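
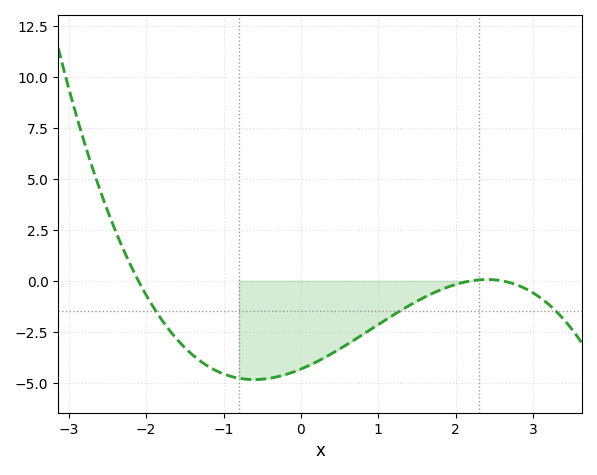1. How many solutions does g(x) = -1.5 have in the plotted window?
3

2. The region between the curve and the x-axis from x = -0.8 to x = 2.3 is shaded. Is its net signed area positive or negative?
negative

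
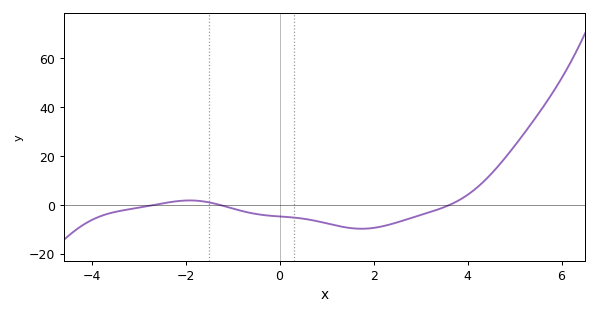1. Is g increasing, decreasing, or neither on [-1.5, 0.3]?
decreasing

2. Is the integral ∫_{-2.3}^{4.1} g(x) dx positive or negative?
negative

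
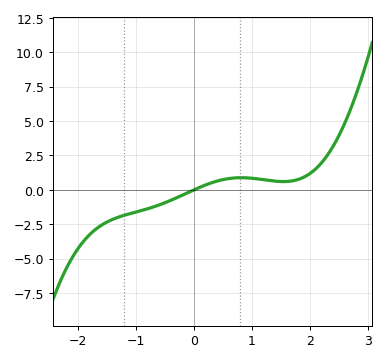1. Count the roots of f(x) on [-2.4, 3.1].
1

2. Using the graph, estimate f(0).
0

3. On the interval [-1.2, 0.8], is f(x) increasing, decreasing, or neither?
increasing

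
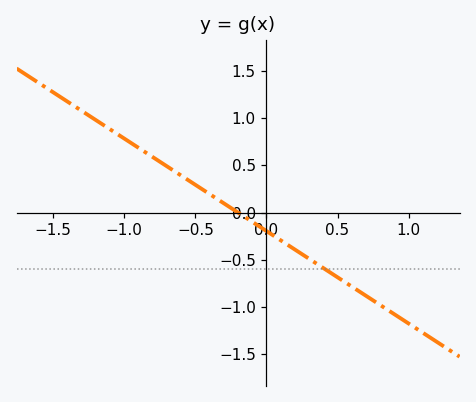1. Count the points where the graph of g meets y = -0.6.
1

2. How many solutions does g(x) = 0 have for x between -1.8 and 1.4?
1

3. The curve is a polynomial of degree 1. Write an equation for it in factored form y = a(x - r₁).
y = -0.98(x + 0.2)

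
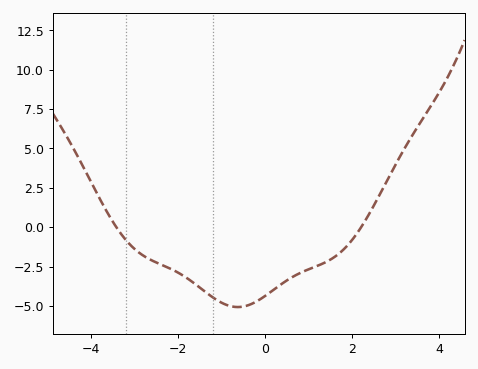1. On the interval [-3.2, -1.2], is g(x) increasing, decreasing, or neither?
decreasing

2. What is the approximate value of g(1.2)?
-2.46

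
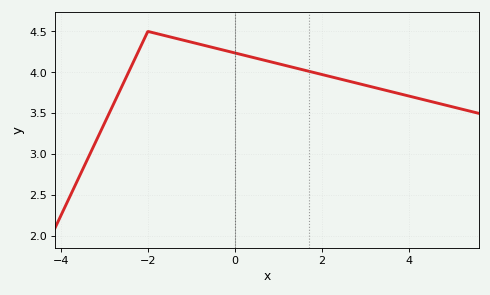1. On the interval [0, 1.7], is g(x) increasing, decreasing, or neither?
decreasing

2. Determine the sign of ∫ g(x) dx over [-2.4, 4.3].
positive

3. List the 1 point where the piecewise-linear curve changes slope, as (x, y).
(-2, 4.5)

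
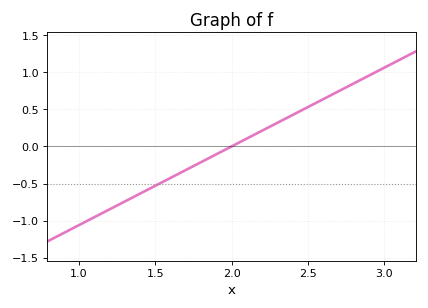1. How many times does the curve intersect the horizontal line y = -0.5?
1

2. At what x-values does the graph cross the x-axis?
2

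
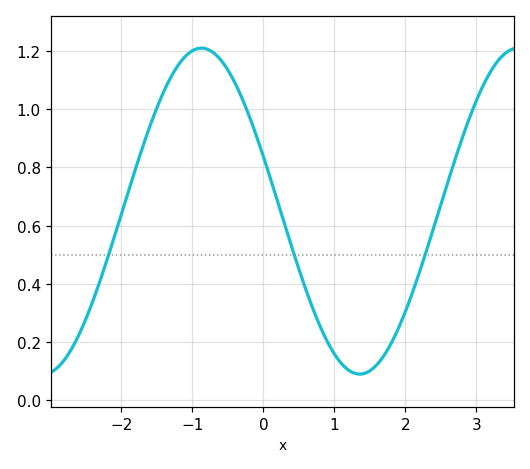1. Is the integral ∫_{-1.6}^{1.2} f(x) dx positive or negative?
positive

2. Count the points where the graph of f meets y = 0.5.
3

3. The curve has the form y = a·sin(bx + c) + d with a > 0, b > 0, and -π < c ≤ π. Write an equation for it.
y = 0.56sin(1.4x + 2.8) + 0.65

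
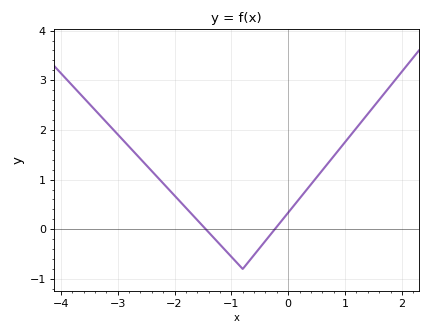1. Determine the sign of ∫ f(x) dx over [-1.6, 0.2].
negative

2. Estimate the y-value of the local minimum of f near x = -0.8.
-0.8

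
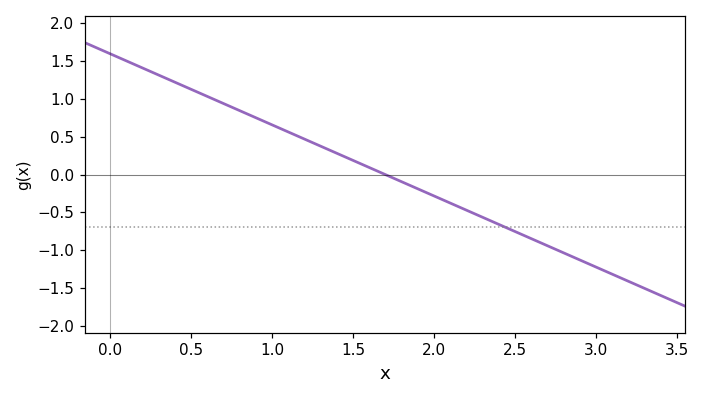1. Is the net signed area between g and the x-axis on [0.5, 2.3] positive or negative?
positive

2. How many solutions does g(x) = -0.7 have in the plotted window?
1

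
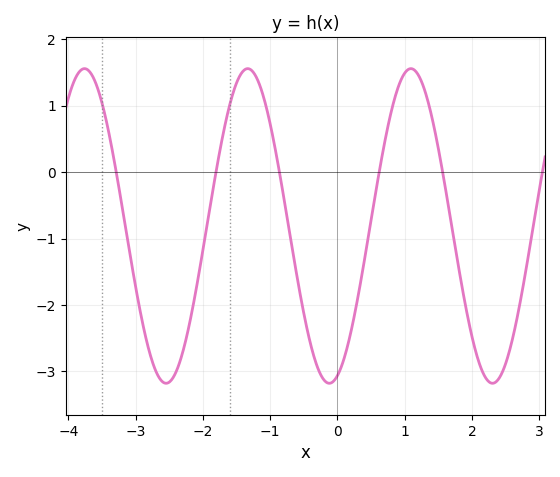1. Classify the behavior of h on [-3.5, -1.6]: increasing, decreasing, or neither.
neither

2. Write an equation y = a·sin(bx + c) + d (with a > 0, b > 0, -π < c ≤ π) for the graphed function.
y = 2.37sin(2.6x - 1.3) - 0.81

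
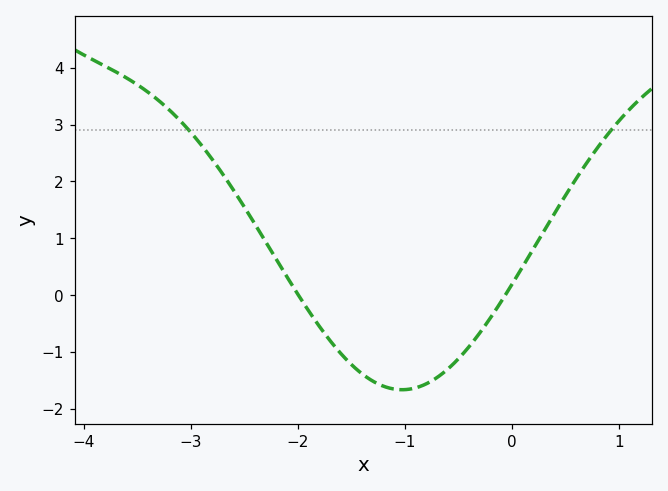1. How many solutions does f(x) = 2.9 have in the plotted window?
2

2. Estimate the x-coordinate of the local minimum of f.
-1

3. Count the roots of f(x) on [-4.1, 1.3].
2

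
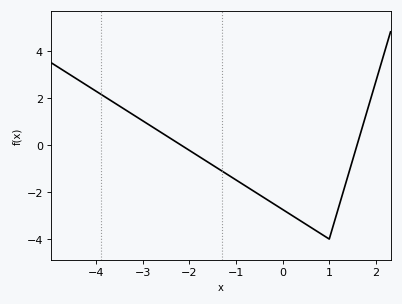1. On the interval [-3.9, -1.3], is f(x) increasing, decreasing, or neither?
decreasing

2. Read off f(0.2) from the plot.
-2.99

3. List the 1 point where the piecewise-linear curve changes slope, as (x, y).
(1, -4)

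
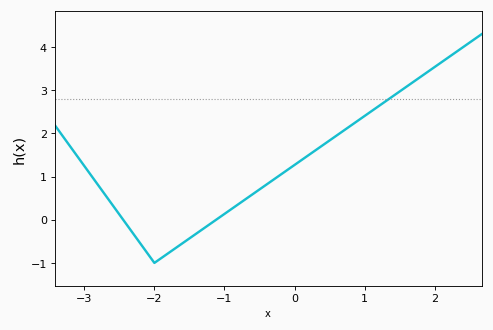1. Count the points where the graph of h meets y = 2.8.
1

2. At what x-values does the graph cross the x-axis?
-2.44, -1.12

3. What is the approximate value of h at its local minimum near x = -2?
-1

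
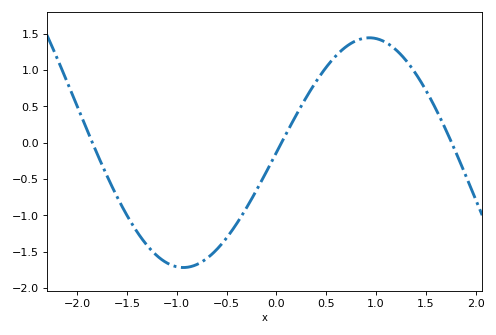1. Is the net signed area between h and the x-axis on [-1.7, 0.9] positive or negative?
negative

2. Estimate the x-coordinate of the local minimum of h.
-0.934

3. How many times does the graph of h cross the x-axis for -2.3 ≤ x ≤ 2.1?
3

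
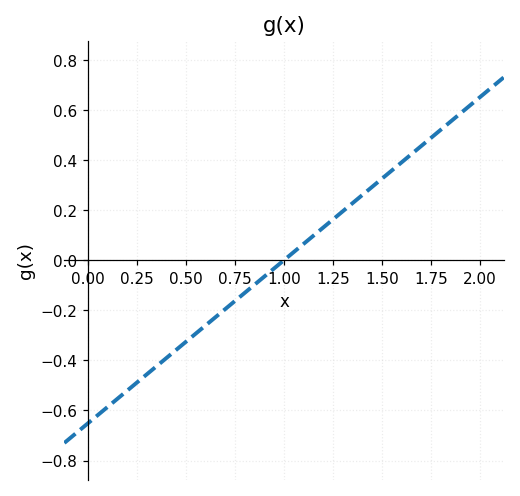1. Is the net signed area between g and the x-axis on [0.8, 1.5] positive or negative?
positive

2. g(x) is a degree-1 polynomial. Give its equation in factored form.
y = 0.65(x - 1)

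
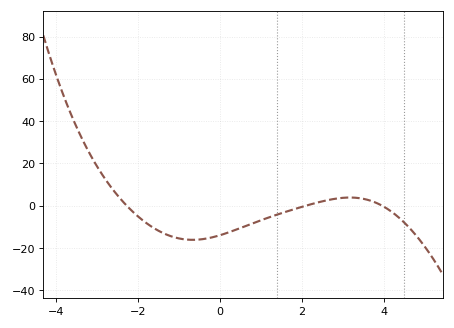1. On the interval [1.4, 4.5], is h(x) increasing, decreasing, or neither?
neither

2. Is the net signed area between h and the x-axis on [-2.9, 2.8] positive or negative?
negative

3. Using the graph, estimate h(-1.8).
-8.07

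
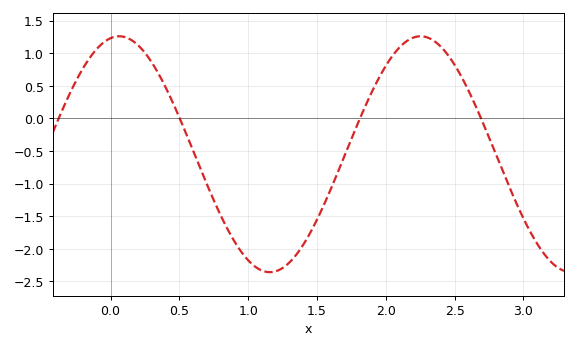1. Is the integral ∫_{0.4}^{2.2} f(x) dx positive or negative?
negative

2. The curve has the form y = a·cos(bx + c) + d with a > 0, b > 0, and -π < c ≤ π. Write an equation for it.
y = 1.81cos(2.87x - 0.18) - 0.55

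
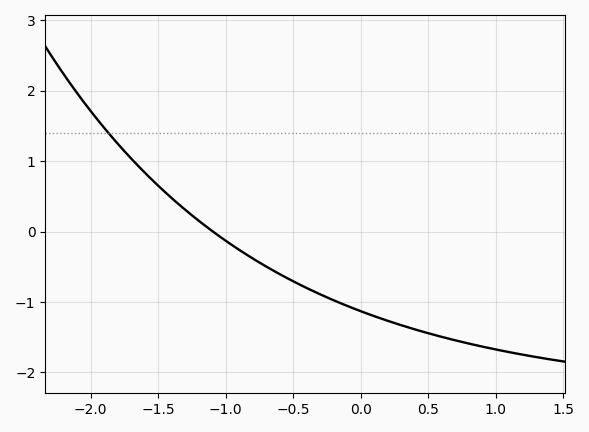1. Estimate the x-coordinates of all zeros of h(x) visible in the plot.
-1.09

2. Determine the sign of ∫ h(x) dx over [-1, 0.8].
negative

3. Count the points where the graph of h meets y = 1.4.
1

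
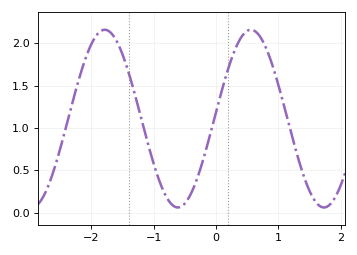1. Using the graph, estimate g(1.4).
0.45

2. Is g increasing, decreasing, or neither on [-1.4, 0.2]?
neither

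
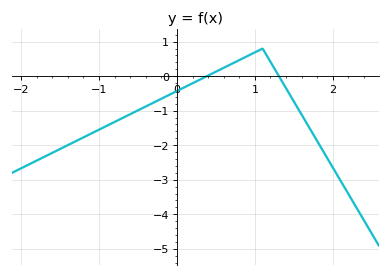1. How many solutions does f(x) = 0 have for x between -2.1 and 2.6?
2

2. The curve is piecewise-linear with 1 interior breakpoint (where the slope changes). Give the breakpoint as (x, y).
(1.1, 0.8)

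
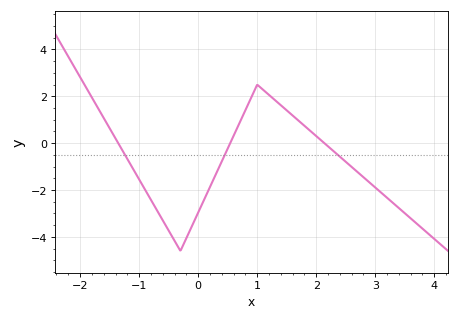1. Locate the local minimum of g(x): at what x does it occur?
-0.3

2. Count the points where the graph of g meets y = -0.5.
3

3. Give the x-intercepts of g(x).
-1.4, 0.5, 2.1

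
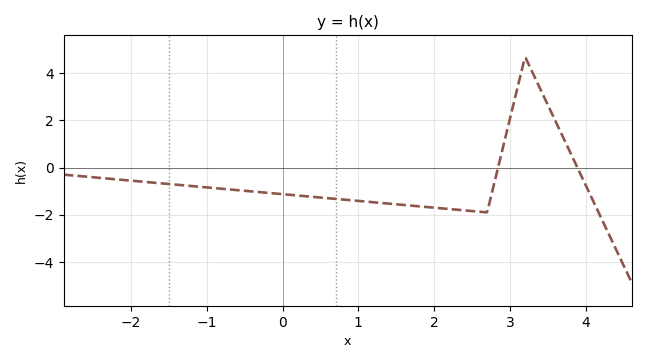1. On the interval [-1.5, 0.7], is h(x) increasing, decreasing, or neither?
decreasing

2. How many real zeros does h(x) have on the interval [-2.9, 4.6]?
2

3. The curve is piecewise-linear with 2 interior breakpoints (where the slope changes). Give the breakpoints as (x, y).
(2.7, -1.9); (3.2, 4.7)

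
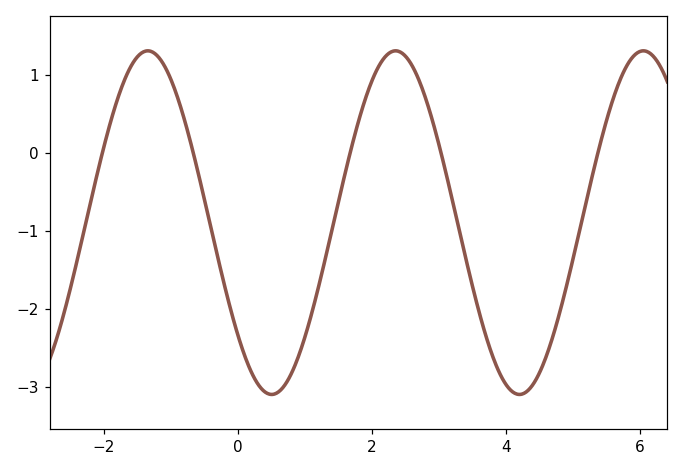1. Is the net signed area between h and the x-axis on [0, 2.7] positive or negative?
negative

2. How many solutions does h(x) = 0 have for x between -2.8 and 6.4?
5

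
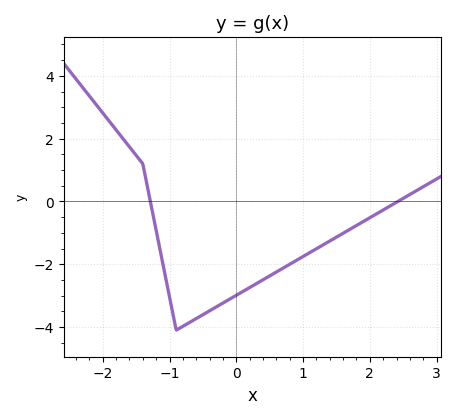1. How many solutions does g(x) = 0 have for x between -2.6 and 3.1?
2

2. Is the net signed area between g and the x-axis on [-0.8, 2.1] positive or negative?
negative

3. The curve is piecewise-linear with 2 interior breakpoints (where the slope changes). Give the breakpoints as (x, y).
(-1.4, 1.2); (-0.9, -4.1)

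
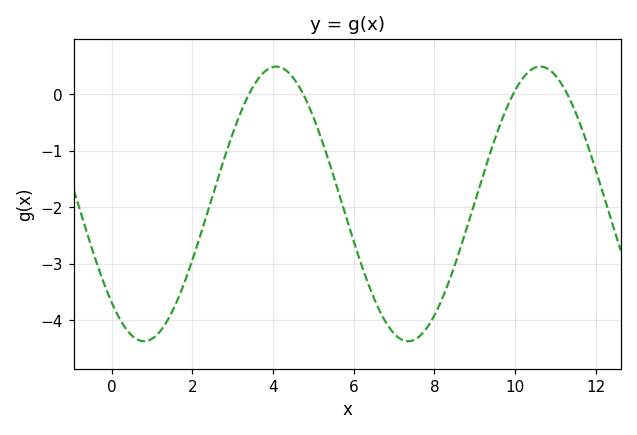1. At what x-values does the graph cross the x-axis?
3.4, 4.8, 10, 11.2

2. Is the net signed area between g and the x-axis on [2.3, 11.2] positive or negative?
negative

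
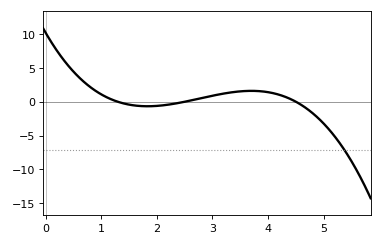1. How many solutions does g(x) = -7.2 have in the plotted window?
1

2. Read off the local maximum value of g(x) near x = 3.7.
1.5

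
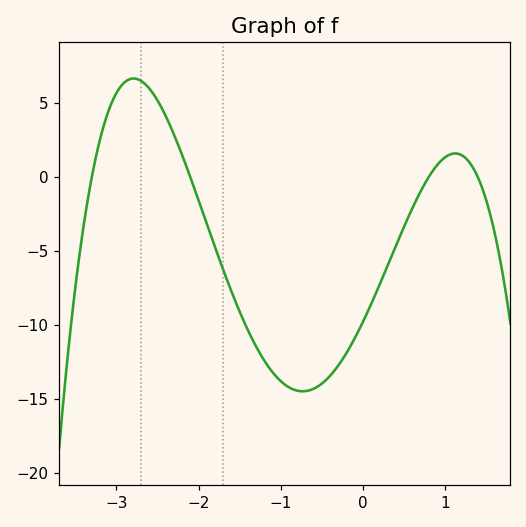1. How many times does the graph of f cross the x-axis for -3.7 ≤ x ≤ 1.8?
4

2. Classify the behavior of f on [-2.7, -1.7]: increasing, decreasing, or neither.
decreasing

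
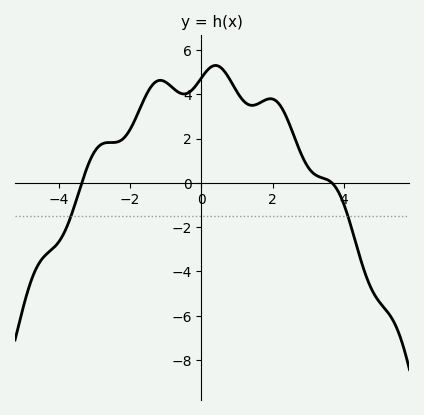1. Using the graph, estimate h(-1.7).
3.44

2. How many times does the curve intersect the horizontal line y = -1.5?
2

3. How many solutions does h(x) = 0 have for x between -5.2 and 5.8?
2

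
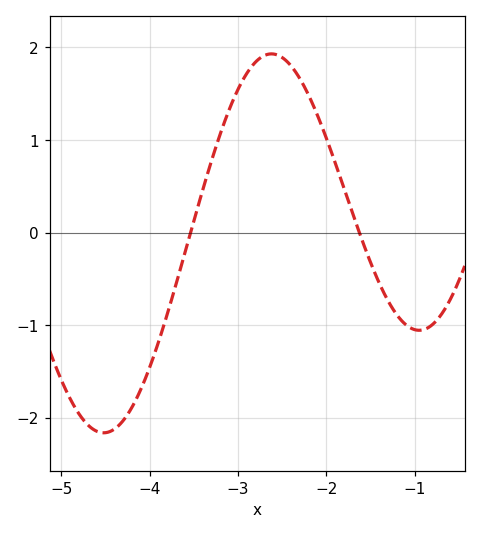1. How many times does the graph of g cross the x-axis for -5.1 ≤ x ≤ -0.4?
2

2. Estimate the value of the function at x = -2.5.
1.9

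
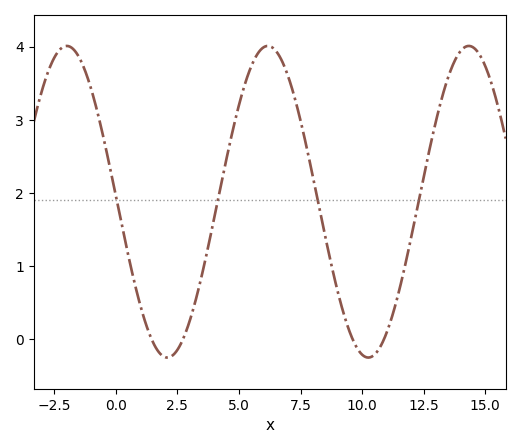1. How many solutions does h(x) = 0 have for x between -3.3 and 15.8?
4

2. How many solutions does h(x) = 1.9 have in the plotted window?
4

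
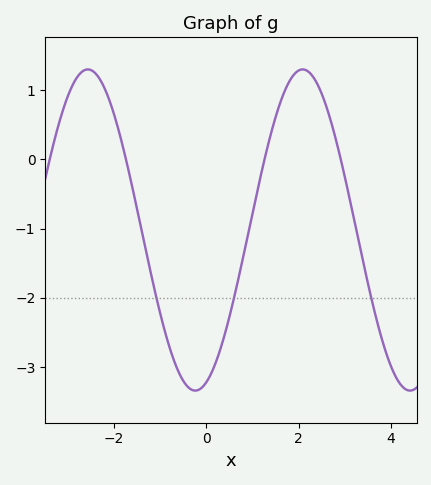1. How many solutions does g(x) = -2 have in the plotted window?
3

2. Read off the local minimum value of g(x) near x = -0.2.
-3.3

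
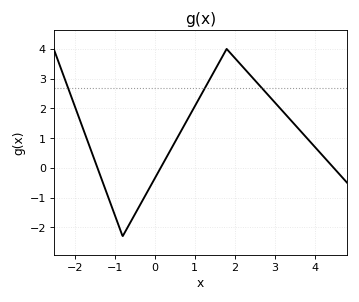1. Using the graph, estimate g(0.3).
0.4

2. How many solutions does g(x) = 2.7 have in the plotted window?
3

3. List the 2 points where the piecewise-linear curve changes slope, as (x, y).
(-0.8, -2.3); (1.8, 4)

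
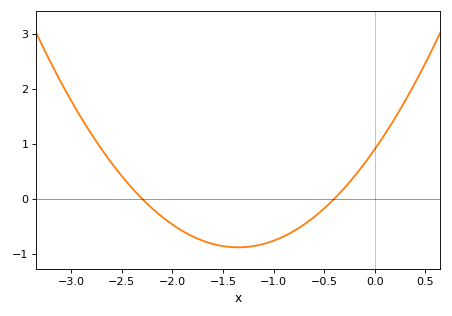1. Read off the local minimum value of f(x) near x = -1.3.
-0.884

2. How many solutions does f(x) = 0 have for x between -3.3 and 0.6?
2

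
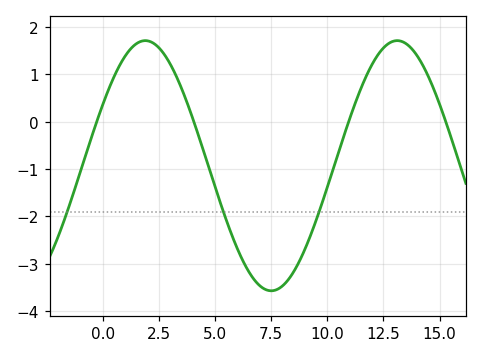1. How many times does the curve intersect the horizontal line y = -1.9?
3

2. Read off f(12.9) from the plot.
1.7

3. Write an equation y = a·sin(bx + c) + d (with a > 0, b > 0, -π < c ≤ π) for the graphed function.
y = 2.64sin(0.56x + 0.51) - 0.93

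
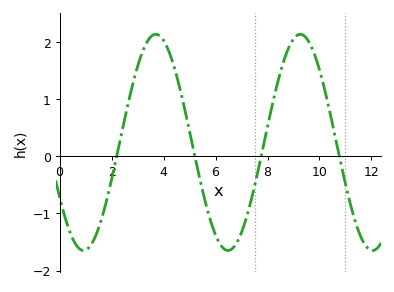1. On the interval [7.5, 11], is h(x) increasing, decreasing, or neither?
neither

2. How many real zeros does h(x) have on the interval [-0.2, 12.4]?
4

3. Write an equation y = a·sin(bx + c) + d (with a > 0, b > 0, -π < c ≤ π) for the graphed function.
y = 1.89sin(1.13x - 2.61) + 0.24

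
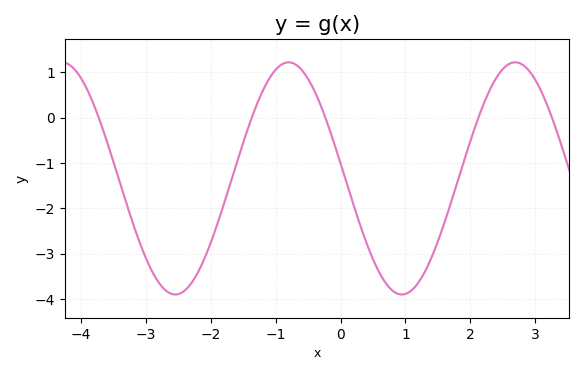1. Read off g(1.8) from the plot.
-1.42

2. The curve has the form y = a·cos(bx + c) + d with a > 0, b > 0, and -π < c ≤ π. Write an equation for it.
y = 2.56cos(1.8x + 1.44) - 1.34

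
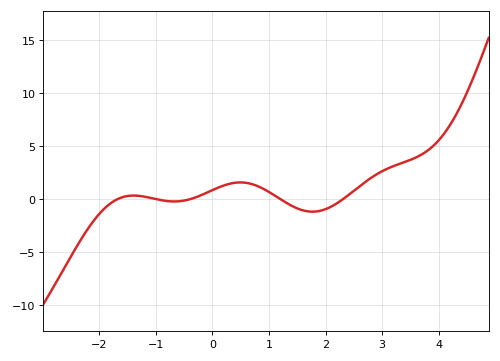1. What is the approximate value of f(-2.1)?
-2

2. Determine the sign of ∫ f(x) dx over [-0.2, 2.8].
positive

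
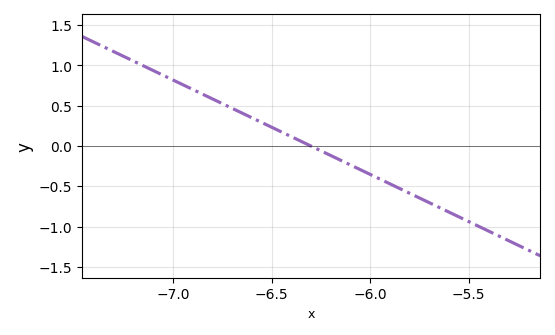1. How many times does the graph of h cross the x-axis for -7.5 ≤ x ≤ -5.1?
1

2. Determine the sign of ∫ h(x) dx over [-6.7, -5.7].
negative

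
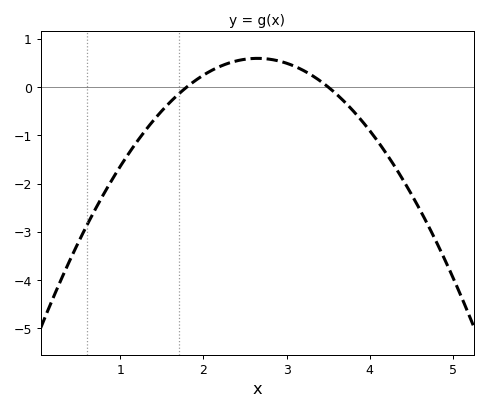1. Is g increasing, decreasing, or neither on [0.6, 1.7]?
increasing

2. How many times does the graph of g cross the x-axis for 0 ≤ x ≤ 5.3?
2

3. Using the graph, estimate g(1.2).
-1.1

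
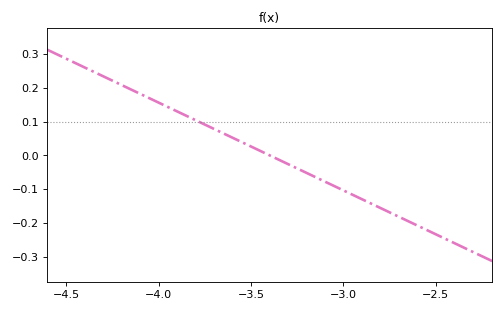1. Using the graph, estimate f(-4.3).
0.234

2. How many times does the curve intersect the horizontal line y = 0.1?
1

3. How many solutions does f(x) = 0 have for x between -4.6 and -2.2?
1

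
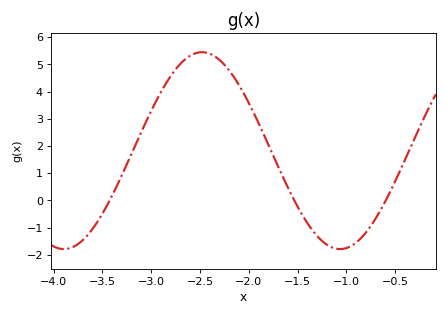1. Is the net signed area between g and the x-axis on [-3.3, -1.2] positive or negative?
positive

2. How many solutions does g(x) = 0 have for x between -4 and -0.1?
3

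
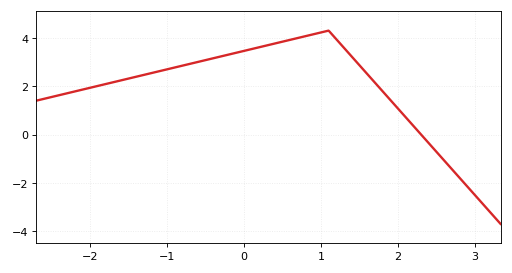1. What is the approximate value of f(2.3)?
0.006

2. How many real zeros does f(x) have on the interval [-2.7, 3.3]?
1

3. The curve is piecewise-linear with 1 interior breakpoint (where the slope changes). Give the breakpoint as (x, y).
(1.1, 4.3)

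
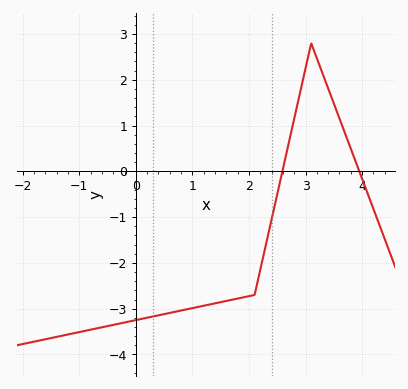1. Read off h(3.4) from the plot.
1.81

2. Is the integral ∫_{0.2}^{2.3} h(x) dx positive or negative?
negative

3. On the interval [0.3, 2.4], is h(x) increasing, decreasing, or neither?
increasing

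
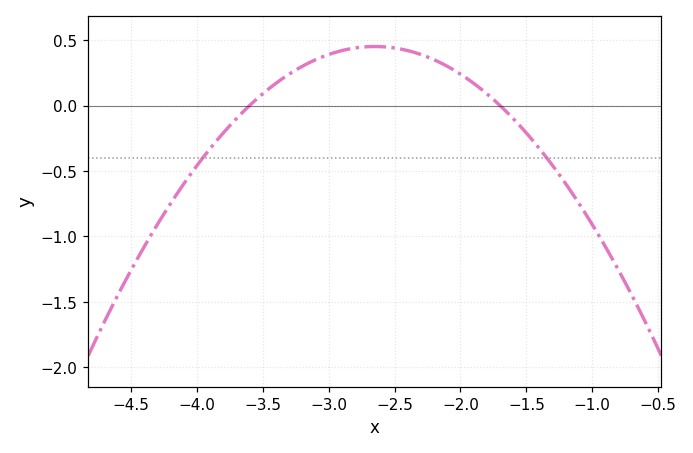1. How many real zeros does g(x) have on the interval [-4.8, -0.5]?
2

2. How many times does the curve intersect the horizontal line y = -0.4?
2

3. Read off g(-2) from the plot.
0.24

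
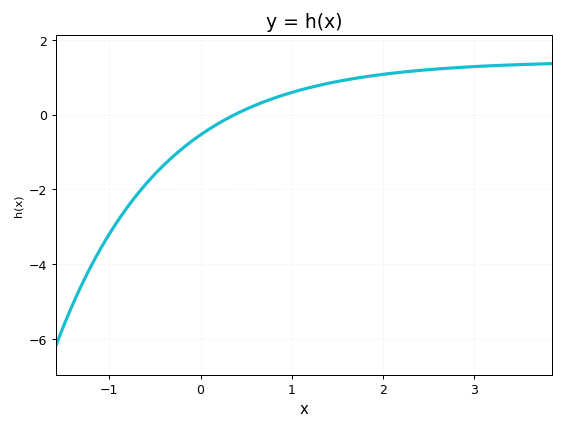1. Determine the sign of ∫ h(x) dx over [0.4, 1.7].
positive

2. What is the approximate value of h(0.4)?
0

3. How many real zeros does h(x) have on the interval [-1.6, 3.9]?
1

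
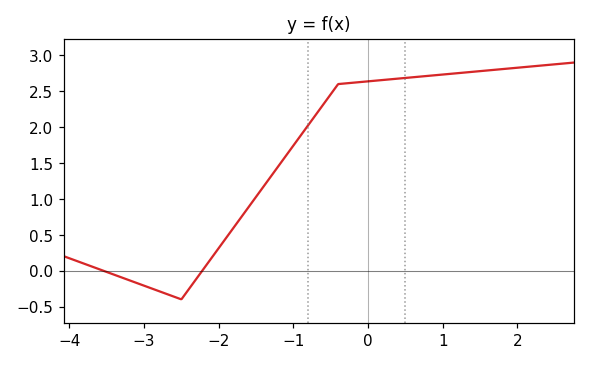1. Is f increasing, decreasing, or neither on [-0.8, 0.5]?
increasing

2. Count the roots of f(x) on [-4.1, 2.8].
2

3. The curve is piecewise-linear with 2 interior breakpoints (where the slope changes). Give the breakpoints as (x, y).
(-2.5, -0.4); (-0.4, 2.6)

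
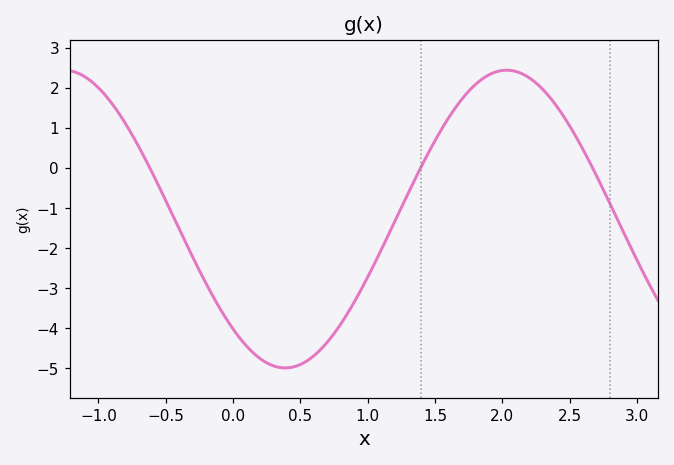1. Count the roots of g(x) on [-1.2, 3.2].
3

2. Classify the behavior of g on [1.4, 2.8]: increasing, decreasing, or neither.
neither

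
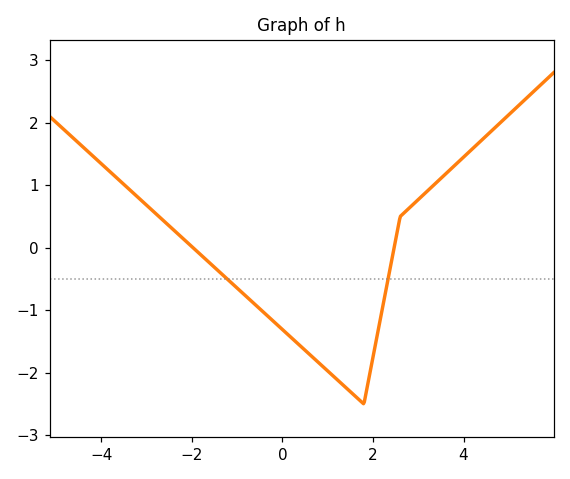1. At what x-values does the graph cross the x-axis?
-2, 2.4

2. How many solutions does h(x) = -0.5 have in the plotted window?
2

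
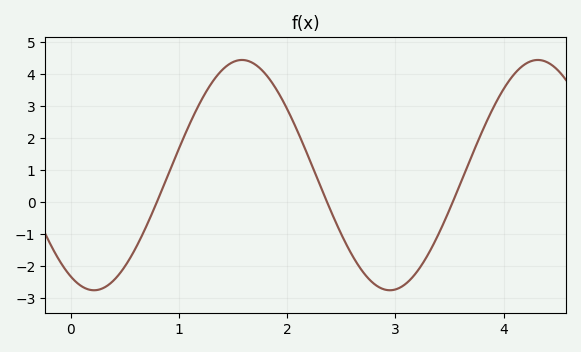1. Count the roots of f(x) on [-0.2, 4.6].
3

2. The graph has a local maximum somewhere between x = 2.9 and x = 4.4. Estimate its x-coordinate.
4.3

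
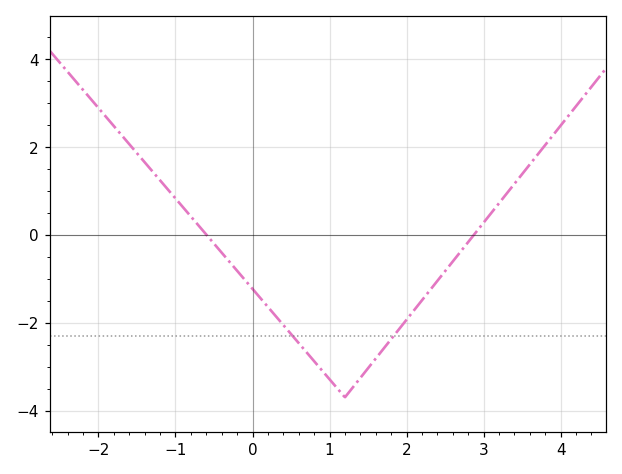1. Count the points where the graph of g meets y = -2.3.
2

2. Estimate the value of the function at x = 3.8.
2.05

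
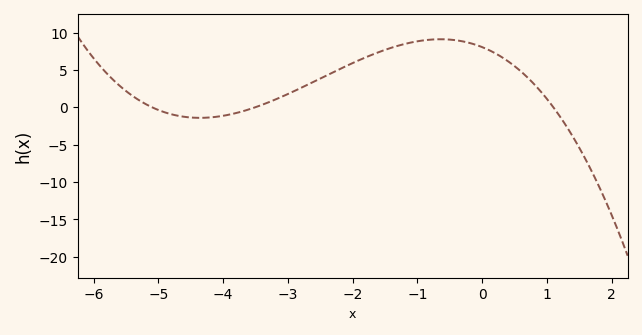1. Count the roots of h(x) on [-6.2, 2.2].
3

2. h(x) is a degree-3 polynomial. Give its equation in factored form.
y = -0.41(x + 5.1)(x + 3.5)(x - 1.1)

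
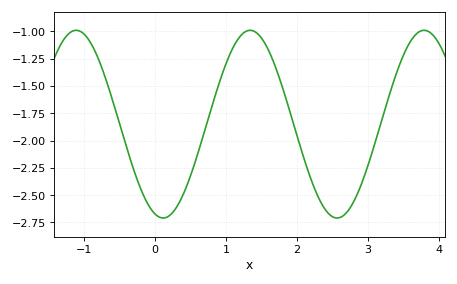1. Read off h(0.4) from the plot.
-2.48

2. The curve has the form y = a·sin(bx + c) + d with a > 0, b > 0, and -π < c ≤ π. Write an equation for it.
y = 0.86sin(2.6x - 1.9) - 1.85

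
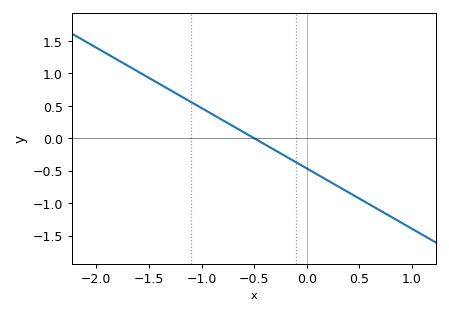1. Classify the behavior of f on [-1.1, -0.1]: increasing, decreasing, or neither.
decreasing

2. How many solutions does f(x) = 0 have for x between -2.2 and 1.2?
1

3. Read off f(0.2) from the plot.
-0.651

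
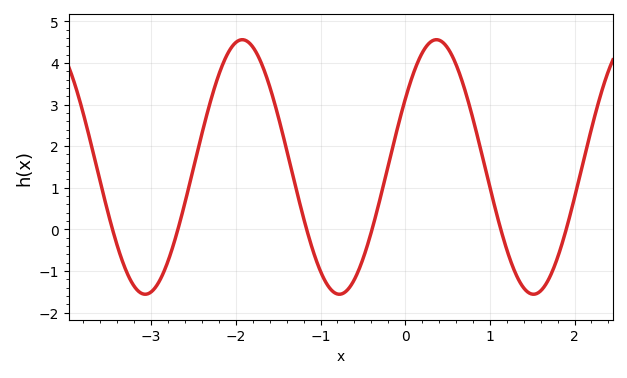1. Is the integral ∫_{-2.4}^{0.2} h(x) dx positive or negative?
positive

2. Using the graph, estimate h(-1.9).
4.6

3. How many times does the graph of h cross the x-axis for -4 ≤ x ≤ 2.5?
6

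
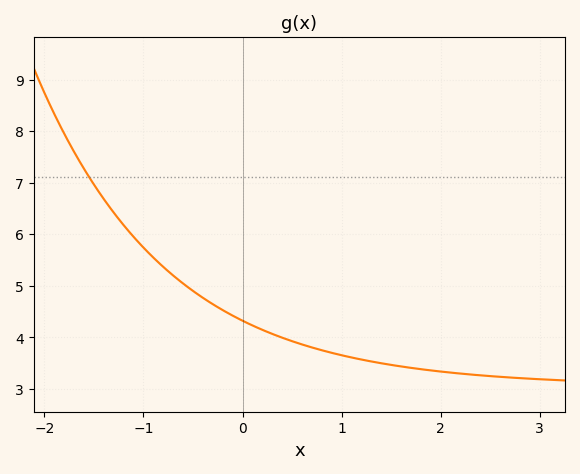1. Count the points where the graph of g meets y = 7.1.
1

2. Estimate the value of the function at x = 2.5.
3.24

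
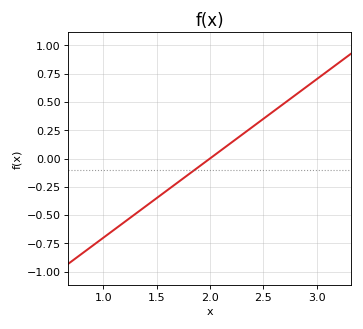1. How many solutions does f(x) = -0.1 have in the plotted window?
1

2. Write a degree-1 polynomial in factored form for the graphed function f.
y = 0.7(x - 2)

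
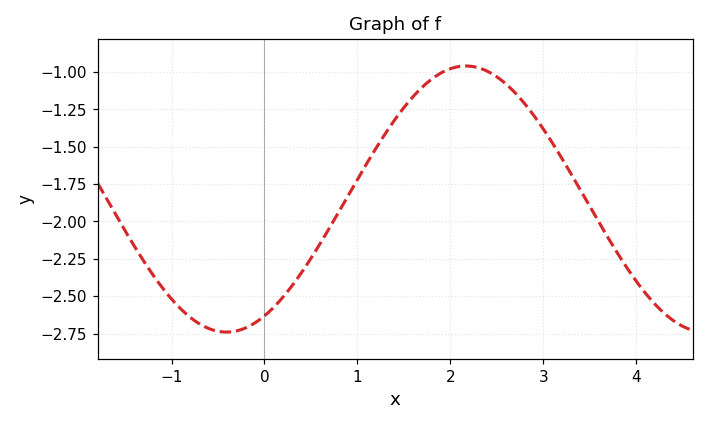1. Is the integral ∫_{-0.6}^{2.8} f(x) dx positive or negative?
negative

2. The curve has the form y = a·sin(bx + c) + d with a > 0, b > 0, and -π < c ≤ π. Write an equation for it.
y = 0.89sin(1.2x - 1.1) - 1.85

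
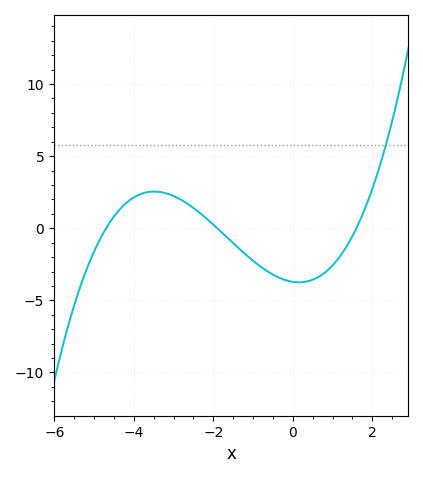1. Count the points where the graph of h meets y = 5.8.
1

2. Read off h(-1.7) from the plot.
-0.515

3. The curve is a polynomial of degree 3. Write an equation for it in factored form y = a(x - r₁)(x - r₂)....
y = 0.26(x + 4.7)(x + 1.9)(x - 1.6)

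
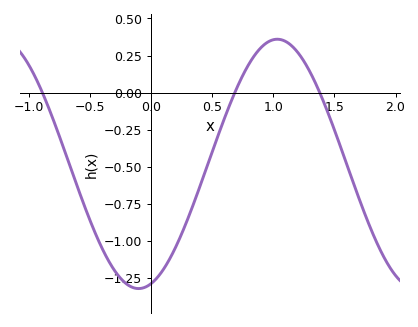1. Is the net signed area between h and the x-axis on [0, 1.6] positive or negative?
negative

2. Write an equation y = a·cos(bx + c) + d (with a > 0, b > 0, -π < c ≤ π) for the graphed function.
y = 0.84cos(2.77x - 2.86) - 0.48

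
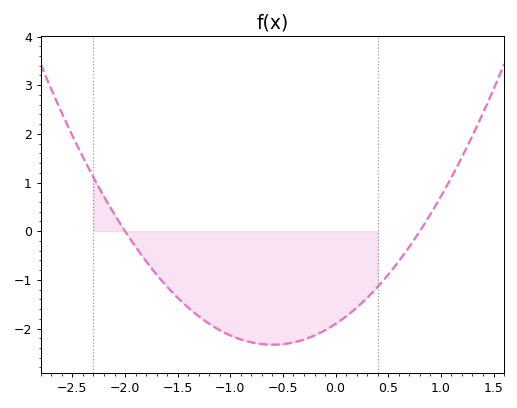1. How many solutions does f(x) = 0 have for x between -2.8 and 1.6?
2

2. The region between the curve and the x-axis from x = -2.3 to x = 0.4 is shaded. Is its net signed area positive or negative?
negative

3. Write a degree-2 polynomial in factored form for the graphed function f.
y = 1.19(x + 2)(x - 0.8)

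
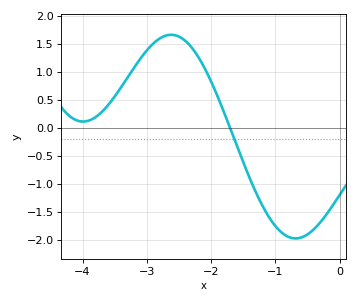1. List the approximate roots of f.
-1.7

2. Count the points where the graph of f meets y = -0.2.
1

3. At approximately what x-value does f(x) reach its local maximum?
-2.6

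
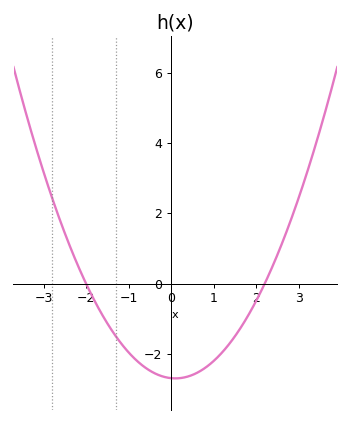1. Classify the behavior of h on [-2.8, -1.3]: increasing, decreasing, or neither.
decreasing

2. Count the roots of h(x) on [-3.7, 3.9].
2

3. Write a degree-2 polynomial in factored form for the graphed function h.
y = 0.61(x + 2)(x - 2.2)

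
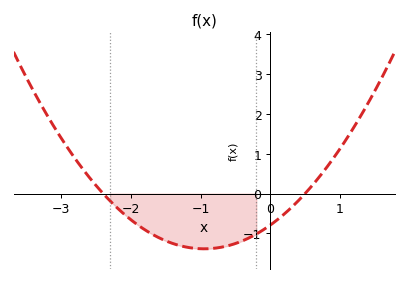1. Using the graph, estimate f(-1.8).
-0.911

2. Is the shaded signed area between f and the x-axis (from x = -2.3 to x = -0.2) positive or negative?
negative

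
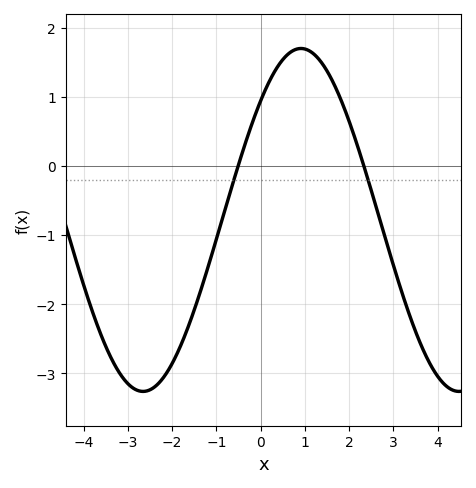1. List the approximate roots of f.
-0.6, 2.4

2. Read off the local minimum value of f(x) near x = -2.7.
-3.3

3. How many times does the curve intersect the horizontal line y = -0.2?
2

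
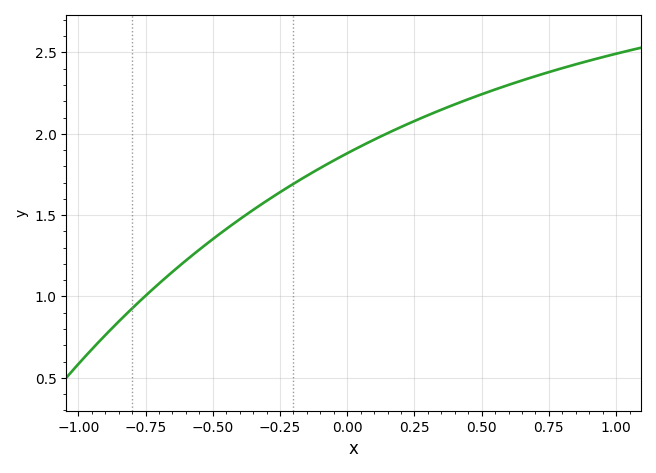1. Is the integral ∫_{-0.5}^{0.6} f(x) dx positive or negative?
positive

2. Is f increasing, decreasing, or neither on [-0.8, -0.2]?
increasing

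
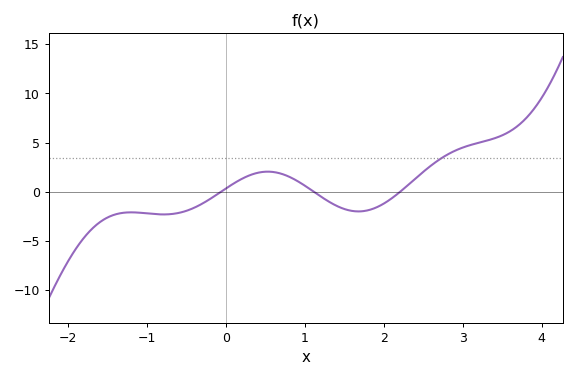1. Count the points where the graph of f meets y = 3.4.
1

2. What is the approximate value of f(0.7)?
2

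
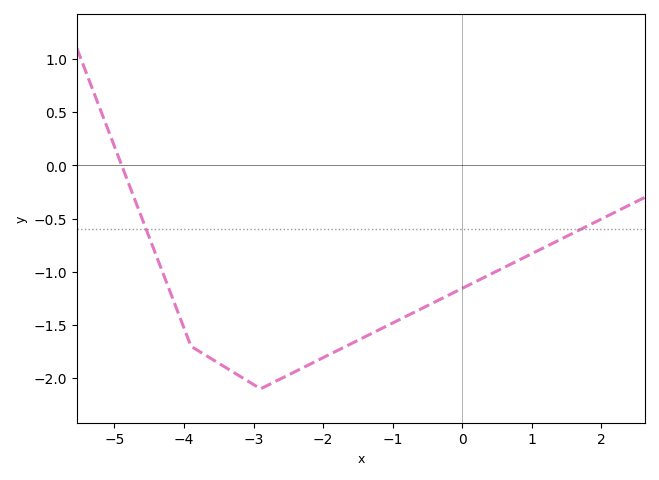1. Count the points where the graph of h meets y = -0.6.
2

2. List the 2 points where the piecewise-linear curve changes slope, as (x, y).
(-3.9, -1.7); (-2.9, -2.1)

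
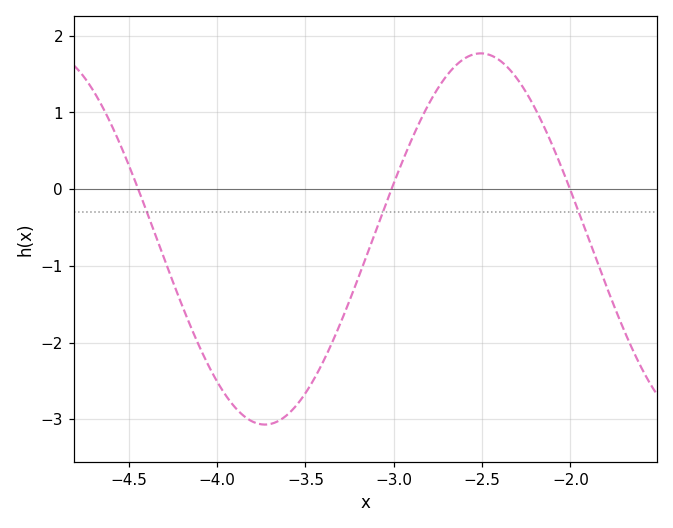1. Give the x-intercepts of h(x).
-4.45, -3, -2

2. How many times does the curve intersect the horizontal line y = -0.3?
3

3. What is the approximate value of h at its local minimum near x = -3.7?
-3.1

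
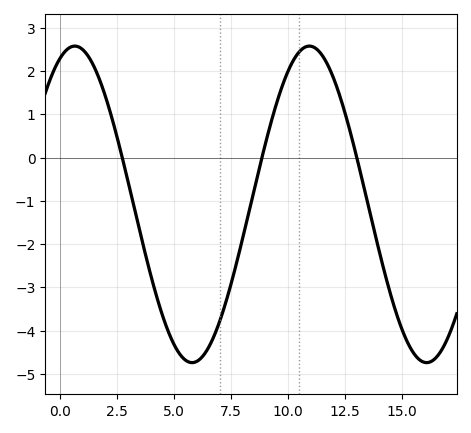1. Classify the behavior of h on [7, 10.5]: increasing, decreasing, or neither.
increasing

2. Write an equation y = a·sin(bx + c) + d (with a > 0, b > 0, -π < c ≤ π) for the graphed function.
y = 3.66sin(0.61x + 1.2) - 1.08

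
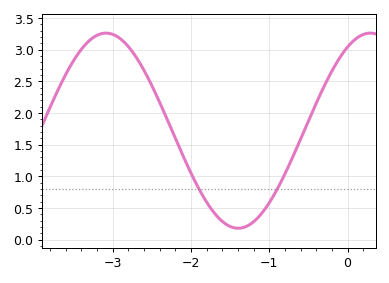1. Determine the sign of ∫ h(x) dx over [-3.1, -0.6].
positive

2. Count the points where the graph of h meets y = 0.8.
2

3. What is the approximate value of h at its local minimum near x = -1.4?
0.18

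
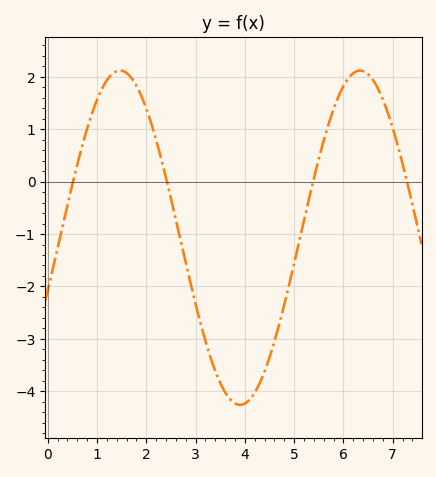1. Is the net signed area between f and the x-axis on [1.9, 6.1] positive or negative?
negative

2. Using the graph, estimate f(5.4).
0.1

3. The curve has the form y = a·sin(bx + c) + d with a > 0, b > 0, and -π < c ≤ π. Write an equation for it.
y = 3.19sin(1.3x - 0.32) - 1.07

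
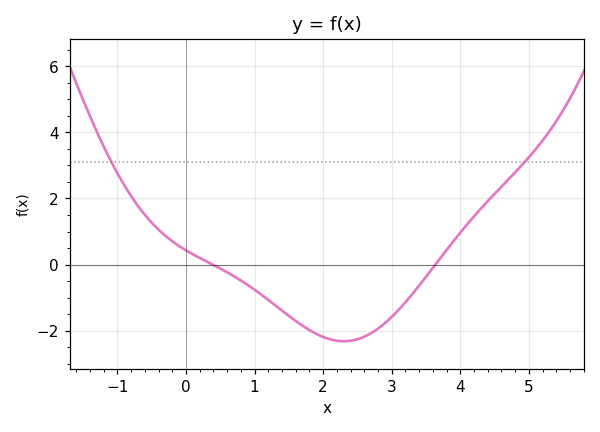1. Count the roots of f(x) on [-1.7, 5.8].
2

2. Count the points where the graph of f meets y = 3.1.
2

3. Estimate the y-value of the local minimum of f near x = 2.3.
-2.4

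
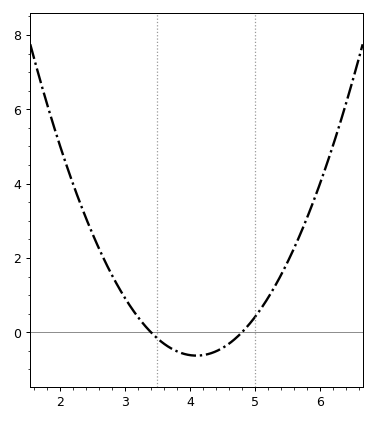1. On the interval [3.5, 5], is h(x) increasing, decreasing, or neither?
neither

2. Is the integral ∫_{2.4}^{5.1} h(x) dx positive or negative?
positive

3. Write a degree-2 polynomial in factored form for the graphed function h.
y = 1.28(x - 3.4)(x - 4.8)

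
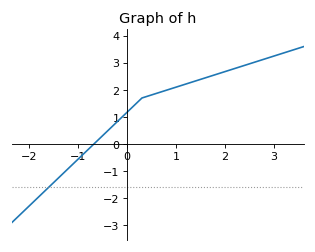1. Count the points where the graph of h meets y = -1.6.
1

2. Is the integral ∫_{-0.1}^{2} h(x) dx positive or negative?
positive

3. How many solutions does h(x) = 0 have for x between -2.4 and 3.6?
1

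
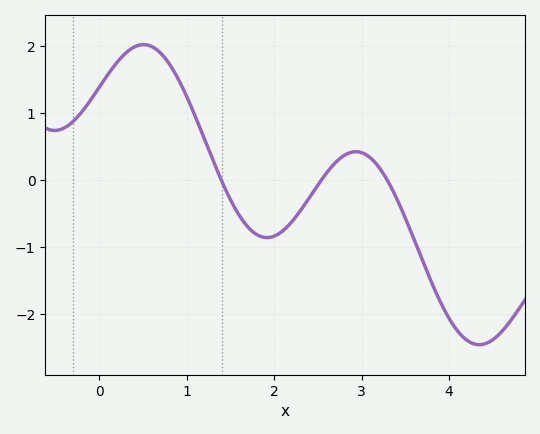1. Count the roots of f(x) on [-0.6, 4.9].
3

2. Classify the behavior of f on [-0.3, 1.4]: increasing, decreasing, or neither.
neither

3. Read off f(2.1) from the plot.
-0.755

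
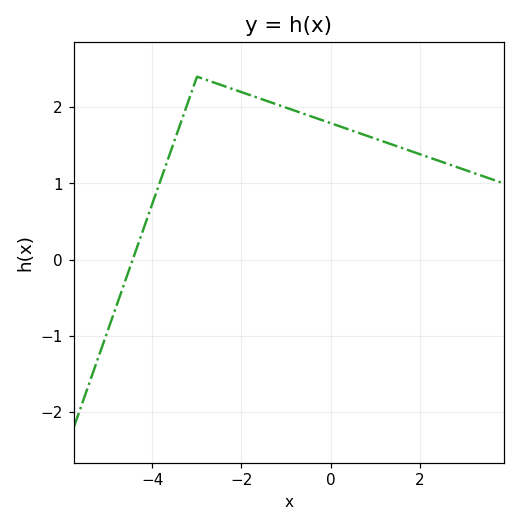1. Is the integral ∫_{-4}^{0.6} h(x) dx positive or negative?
positive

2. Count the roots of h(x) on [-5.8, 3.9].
1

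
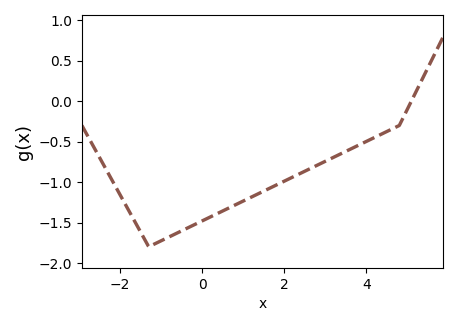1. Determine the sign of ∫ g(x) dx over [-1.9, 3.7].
negative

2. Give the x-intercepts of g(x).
5.09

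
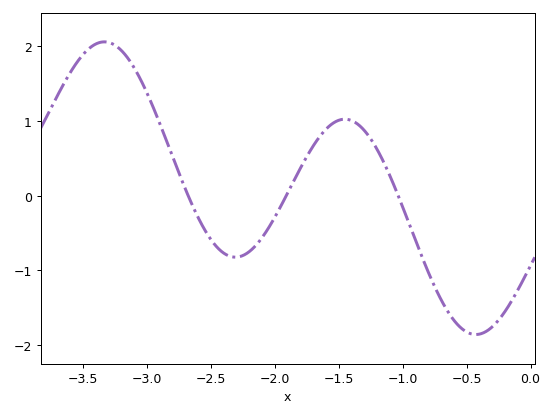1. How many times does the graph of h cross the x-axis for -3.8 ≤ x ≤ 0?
3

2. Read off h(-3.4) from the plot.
2.03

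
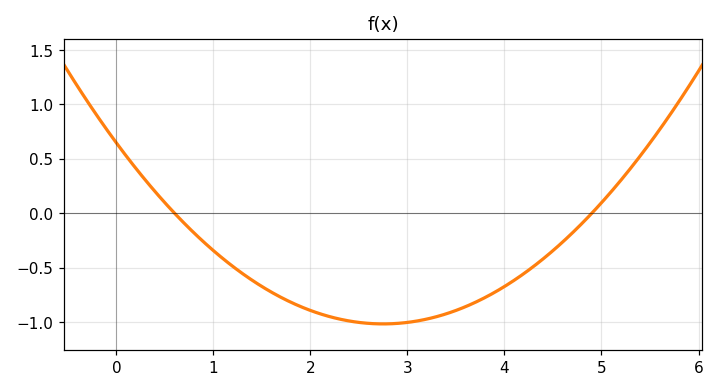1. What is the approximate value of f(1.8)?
-0.818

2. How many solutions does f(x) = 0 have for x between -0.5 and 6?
2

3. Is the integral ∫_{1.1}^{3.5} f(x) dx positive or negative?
negative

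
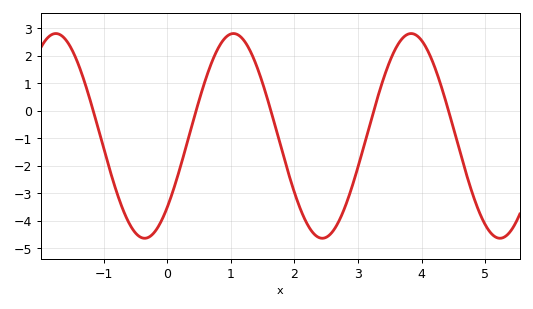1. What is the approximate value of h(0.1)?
-2.84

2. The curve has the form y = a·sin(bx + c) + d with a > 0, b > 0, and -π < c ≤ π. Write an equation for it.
y = 3.72sin(2.25x - 0.772) - 0.91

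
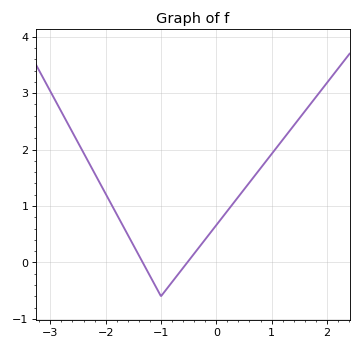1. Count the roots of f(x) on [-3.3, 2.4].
2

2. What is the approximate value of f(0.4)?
1.2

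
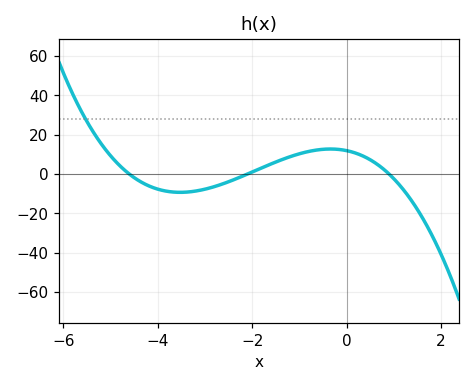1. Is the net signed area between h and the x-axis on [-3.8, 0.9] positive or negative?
positive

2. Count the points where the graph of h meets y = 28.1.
1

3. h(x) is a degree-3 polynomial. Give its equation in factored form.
y = -1.37(x + 4.6)(x + 2.1)(x - 0.9)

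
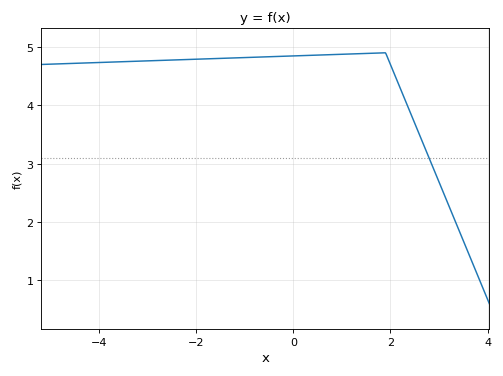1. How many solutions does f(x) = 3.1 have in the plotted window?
1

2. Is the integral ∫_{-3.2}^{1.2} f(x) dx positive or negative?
positive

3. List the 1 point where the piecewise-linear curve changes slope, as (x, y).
(1.9, 4.9)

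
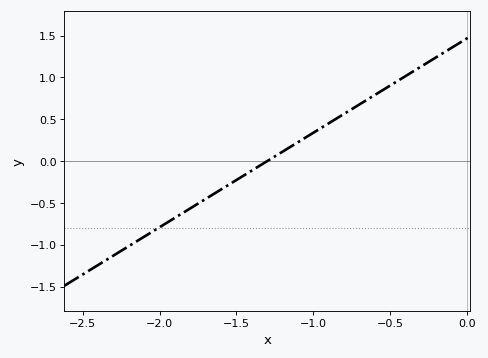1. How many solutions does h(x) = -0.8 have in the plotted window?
1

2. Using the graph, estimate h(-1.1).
0.25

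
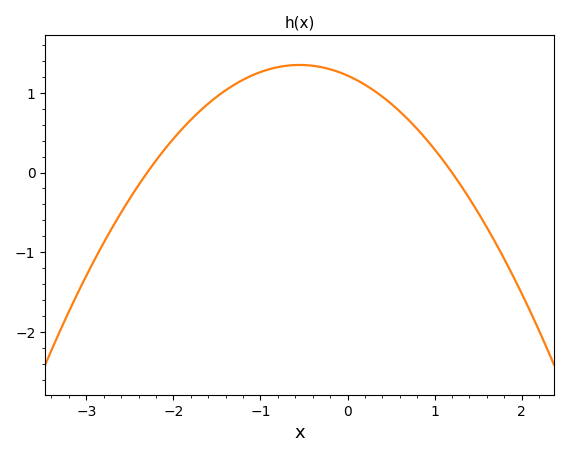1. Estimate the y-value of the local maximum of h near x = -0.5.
1.35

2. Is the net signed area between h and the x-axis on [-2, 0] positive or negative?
positive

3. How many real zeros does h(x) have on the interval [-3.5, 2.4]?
2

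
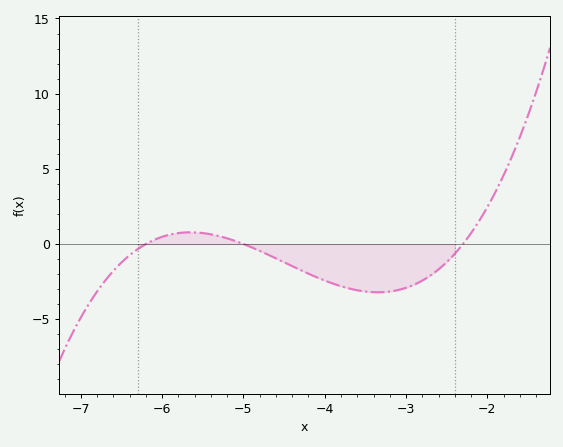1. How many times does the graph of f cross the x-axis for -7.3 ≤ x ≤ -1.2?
3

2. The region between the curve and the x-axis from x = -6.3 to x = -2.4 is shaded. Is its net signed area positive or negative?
negative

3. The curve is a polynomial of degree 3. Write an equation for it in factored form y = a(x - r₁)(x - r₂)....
y = 0.65(x + 6.2)(x + 5)(x + 2.3)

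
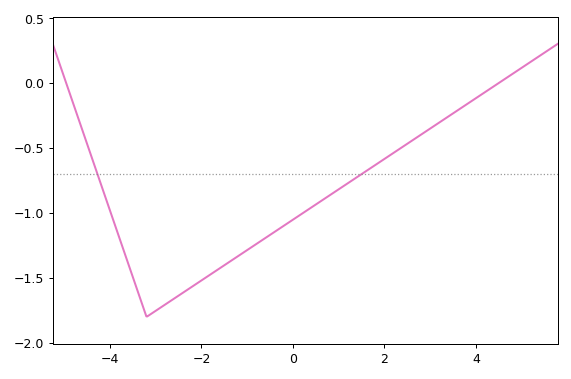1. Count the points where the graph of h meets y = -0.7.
2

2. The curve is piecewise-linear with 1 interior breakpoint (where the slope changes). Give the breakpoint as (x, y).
(-3.2, -1.8)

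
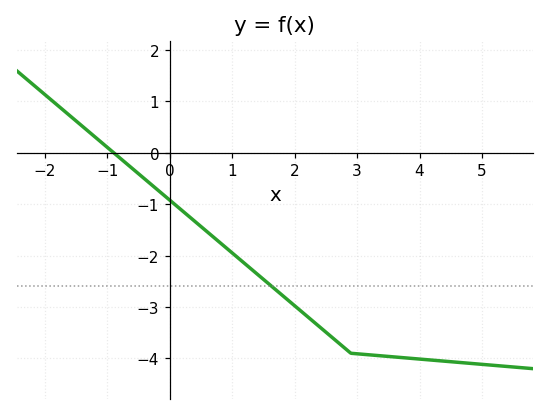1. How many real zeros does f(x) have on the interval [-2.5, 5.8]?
1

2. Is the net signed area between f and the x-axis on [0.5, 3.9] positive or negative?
negative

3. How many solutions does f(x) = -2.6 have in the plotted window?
1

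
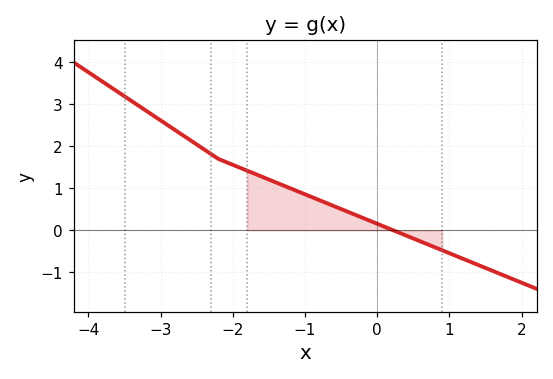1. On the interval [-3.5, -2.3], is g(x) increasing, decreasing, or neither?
decreasing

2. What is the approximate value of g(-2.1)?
1.63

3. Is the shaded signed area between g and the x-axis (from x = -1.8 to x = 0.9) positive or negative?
positive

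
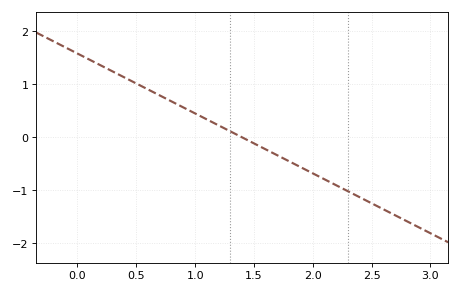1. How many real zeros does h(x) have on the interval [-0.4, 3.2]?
1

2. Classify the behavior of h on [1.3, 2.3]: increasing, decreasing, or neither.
decreasing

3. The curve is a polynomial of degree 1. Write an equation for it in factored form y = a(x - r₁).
y = -1.13(x - 1.4)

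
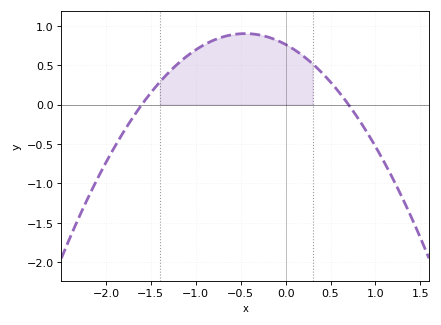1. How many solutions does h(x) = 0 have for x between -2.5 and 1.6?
2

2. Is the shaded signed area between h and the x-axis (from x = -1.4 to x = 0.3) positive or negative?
positive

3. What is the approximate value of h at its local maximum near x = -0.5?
0.899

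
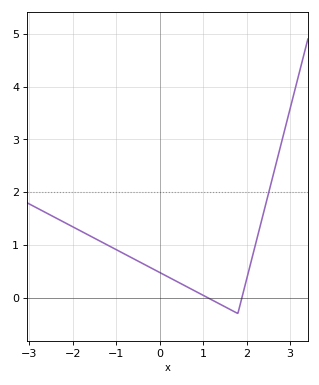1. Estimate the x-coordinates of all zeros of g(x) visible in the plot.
1.1, 1.9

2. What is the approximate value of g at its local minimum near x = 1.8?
-0.3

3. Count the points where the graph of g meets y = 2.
1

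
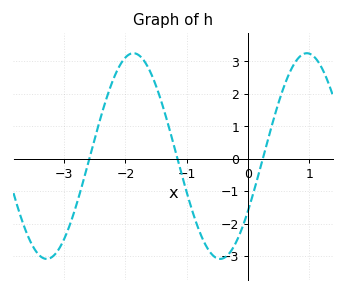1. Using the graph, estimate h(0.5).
1.73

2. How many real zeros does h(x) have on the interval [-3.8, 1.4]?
3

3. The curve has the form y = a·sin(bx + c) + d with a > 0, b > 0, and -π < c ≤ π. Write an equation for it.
y = 3.17sin(2.22x - 0.562) + 0.08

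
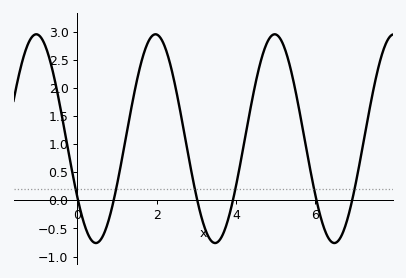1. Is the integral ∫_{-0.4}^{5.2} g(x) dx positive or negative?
positive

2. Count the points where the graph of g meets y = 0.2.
6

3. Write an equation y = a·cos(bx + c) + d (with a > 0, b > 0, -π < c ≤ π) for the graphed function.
y = 1.86cos(2.1x + 2.2) + 1.1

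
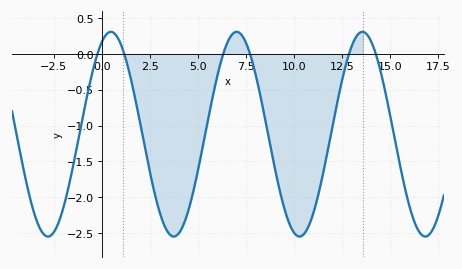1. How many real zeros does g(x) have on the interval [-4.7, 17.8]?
6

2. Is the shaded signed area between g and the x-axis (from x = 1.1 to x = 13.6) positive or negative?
negative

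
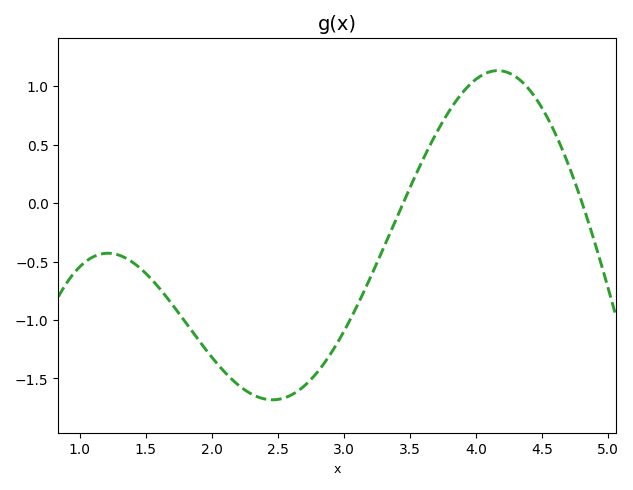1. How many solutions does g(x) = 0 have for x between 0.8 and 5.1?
2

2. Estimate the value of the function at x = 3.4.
-0.15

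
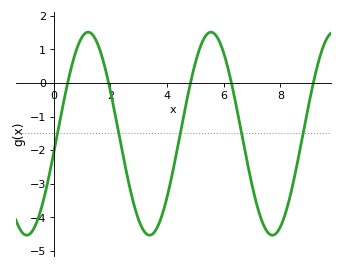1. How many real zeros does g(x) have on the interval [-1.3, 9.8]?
5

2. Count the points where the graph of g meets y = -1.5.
5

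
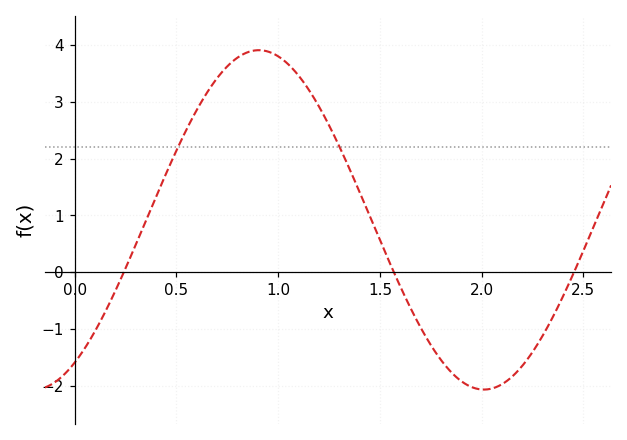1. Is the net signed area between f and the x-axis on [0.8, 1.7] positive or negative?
positive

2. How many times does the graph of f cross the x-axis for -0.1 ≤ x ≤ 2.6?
3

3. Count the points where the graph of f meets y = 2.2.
2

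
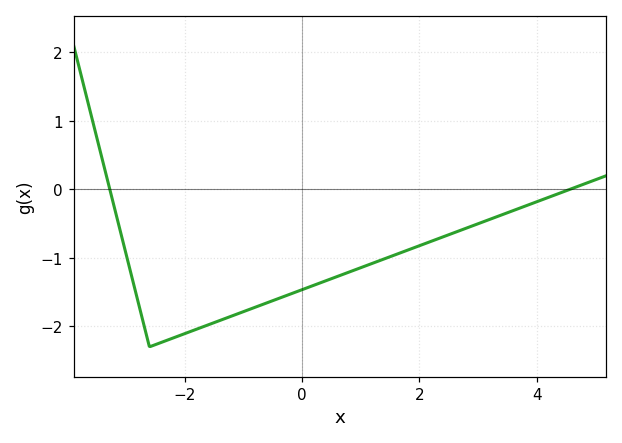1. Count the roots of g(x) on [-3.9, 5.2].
2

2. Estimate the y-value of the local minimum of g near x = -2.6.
-2.3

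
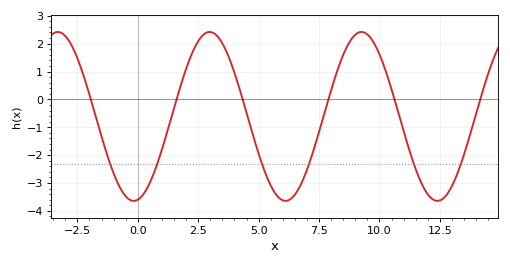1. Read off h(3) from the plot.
2.4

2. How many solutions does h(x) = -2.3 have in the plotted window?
6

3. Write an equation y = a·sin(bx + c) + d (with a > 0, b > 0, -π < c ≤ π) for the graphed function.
y = 3.03sin(1x - 1.4) - 0.61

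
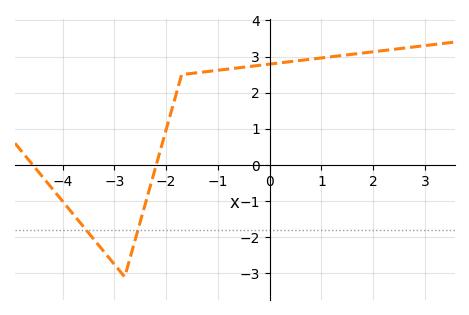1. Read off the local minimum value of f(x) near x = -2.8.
-3.1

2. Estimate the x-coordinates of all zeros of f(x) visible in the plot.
-4.6, -2.2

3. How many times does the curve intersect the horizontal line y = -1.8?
2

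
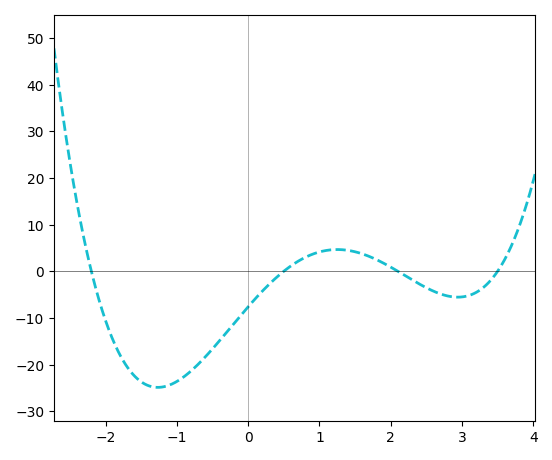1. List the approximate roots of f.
-2.2, 0.5, 2.1, 3.5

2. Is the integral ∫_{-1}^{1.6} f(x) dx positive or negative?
negative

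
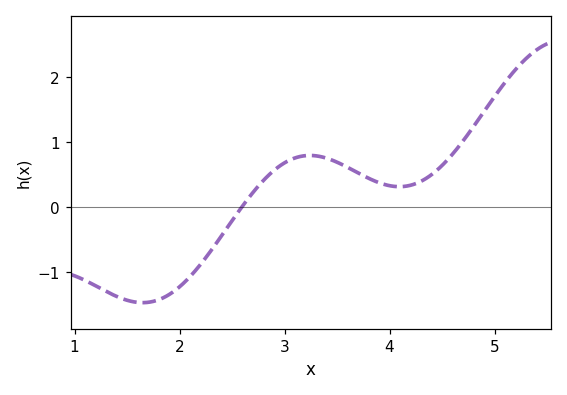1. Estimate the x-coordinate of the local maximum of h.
3.24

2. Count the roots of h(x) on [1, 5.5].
1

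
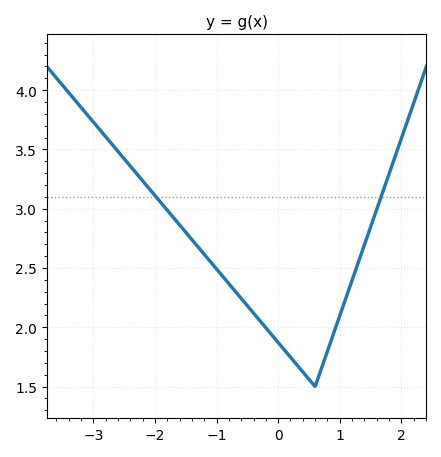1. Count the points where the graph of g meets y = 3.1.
2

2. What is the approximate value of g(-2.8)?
3.6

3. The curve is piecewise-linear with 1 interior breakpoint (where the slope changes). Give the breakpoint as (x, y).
(0.6, 1.5)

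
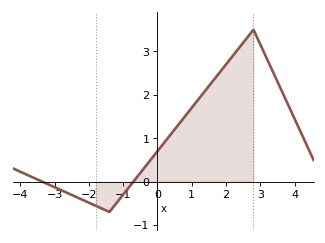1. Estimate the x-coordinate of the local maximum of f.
2.8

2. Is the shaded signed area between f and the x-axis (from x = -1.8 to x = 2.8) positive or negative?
positive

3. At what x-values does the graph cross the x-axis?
-3.36, -0.7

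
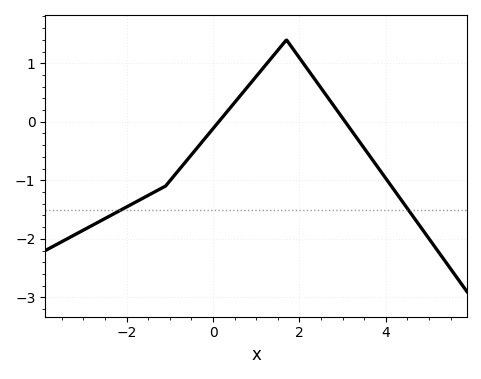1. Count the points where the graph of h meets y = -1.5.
2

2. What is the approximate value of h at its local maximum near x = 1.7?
1.4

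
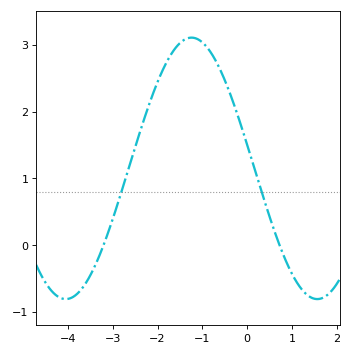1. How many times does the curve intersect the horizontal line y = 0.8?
2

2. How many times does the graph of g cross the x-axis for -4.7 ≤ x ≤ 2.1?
2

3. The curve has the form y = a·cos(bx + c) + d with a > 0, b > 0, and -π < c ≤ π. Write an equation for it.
y = 1.96cos(1.12x + 1.39) + 1.15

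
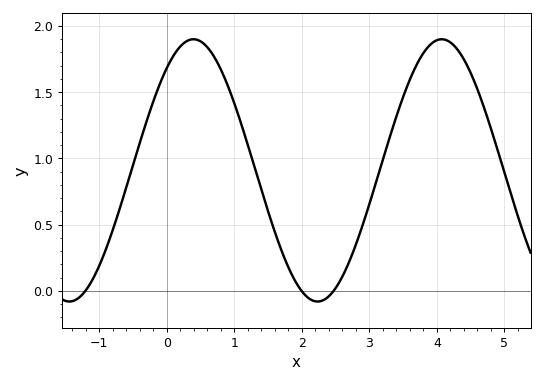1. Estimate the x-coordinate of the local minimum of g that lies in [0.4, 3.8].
2.2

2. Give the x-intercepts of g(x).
-1.2, 2, 2.5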